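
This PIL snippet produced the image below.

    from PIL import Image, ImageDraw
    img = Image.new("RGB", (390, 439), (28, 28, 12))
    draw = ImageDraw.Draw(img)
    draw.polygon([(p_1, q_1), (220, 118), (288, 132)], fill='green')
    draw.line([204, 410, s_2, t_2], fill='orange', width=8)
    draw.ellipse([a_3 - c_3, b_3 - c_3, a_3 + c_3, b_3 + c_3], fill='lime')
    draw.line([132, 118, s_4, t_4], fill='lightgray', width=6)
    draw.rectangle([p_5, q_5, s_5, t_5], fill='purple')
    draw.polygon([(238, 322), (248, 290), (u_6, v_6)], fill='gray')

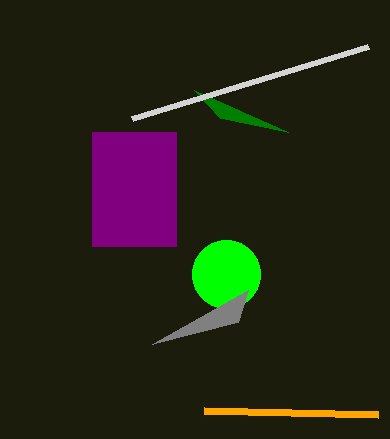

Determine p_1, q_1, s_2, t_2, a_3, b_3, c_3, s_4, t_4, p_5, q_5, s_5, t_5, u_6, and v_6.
p_1 = 194, q_1 = 90, s_2 = 378, t_2 = 414, a_3 = 226, b_3 = 274, c_3 = 34, s_4 = 368, t_4 = 46, p_5 = 92, q_5 = 132, s_5 = 176, t_5 = 246, u_6 = 152, v_6 = 344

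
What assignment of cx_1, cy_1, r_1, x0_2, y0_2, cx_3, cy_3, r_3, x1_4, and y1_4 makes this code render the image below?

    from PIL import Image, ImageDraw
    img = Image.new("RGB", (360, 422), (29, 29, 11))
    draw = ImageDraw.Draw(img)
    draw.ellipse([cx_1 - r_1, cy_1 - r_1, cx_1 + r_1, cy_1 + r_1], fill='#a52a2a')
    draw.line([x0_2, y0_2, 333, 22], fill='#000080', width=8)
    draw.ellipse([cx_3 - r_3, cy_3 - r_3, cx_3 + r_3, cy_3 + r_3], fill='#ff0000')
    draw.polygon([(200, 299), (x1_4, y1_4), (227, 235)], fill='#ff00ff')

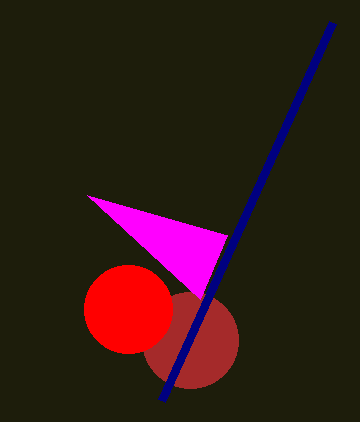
cx_1 = 190, cy_1 = 340, r_1 = 48, x0_2 = 162, y0_2 = 400, cx_3 = 128, cy_3 = 309, r_3 = 44, x1_4 = 87, y1_4 = 195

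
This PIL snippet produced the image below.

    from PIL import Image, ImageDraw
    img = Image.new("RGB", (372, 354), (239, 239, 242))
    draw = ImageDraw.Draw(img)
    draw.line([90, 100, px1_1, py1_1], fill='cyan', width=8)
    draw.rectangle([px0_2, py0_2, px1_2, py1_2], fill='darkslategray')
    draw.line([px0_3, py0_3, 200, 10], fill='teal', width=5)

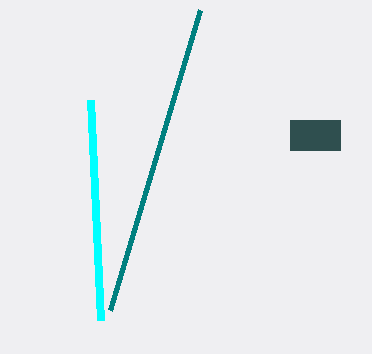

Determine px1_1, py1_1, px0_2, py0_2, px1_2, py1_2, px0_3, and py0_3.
px1_1 = 100, py1_1 = 320, px0_2 = 290, py0_2 = 120, px1_2 = 340, py1_2 = 150, px0_3 = 110, py0_3 = 310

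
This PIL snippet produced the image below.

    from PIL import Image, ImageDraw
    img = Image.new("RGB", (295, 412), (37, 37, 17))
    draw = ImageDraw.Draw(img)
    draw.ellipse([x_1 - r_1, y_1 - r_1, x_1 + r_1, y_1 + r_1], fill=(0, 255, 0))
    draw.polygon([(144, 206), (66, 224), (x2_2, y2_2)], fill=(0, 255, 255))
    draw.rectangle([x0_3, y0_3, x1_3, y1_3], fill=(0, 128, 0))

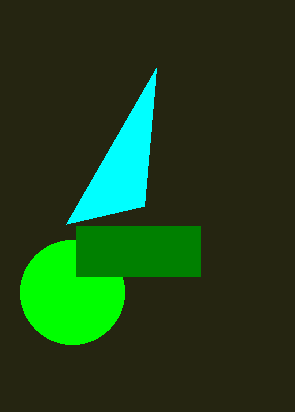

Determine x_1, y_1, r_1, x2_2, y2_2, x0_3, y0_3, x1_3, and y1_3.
x_1 = 72; y_1 = 292; r_1 = 52; x2_2 = 156; y2_2 = 68; x0_3 = 76; y0_3 = 226; x1_3 = 200; y1_3 = 276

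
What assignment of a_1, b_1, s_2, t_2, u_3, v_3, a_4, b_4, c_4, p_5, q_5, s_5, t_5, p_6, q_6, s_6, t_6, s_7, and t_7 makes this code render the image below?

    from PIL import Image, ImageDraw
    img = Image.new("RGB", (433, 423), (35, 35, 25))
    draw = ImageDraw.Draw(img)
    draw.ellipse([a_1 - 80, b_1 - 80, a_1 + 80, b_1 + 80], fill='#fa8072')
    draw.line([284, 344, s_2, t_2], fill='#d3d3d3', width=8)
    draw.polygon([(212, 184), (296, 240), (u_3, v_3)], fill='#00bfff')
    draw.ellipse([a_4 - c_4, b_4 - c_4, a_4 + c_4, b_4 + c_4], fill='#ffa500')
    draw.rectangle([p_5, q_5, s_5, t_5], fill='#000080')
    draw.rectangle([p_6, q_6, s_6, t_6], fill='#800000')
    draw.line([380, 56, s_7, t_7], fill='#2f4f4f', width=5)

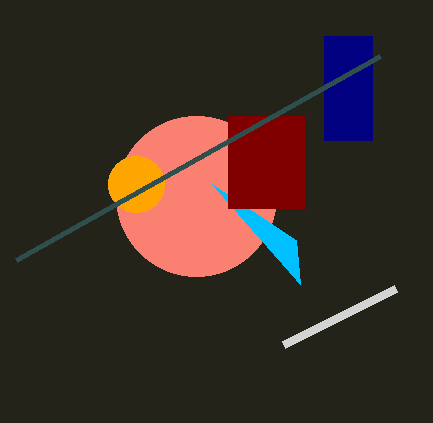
a_1 = 196
b_1 = 196
s_2 = 396
t_2 = 288
u_3 = 300
v_3 = 284
a_4 = 136
b_4 = 184
c_4 = 28
p_5 = 324
q_5 = 36
s_5 = 372
t_5 = 140
p_6 = 228
q_6 = 116
s_6 = 304
t_6 = 208
s_7 = 16
t_7 = 260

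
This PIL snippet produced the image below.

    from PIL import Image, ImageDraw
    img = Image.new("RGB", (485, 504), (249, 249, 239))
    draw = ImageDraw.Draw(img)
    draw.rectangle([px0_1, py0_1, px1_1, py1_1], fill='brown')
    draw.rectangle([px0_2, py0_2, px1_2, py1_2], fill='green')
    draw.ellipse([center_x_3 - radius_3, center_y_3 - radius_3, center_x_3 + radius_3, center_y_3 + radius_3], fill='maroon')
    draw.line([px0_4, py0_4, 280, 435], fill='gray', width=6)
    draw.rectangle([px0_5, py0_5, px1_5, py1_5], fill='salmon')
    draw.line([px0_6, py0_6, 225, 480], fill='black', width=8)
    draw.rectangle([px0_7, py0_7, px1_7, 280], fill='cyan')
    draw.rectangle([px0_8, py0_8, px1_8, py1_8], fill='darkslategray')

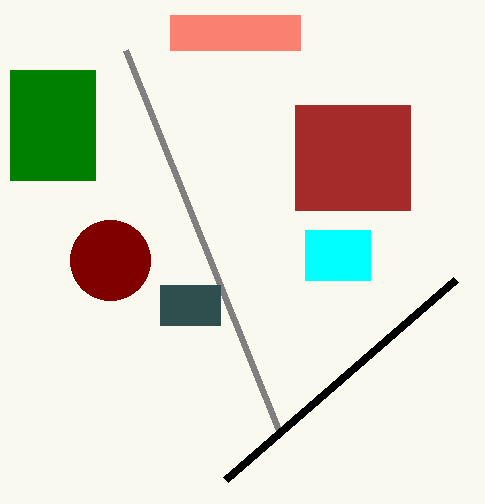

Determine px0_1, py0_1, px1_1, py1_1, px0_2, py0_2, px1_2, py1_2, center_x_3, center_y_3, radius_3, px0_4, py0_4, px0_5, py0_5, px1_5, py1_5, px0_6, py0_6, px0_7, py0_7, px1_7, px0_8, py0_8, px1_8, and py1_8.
px0_1 = 295; py0_1 = 105; px1_1 = 410; py1_1 = 210; px0_2 = 10; py0_2 = 70; px1_2 = 95; py1_2 = 180; center_x_3 = 110; center_y_3 = 260; radius_3 = 40; px0_4 = 125; py0_4 = 50; px0_5 = 170; py0_5 = 15; px1_5 = 300; py1_5 = 50; px0_6 = 455; py0_6 = 280; px0_7 = 305; py0_7 = 230; px1_7 = 370; px0_8 = 160; py0_8 = 285; px1_8 = 220; py1_8 = 325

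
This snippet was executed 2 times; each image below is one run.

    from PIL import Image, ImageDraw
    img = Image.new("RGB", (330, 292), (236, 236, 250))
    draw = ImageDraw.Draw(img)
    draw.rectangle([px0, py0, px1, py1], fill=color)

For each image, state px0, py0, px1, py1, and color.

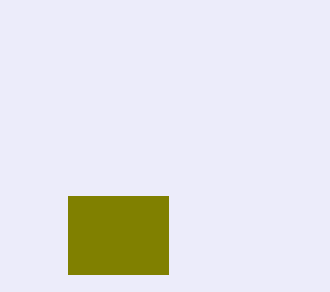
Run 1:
px0 = 68, py0 = 196, px1 = 168, py1 = 274, color = 'olive'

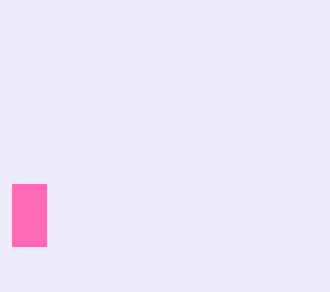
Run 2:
px0 = 12
py0 = 184
px1 = 46
py1 = 246
color = 'hotpink'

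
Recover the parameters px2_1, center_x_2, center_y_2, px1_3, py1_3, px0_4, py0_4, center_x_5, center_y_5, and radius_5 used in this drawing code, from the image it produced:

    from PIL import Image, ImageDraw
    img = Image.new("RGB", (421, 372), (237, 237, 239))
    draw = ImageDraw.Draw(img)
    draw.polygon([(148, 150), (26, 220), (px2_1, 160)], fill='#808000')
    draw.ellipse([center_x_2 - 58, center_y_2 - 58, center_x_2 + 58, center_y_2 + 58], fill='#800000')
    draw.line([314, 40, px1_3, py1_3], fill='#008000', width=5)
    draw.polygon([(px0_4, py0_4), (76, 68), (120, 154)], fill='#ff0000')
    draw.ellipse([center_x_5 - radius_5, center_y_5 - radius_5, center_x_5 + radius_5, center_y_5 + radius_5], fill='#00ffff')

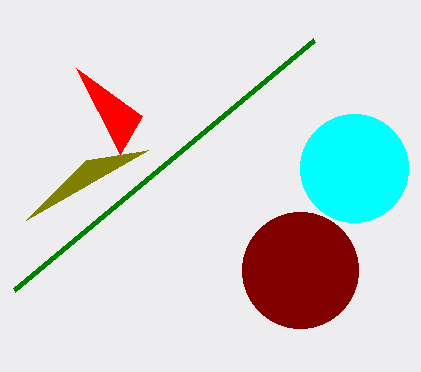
px2_1 = 86
center_x_2 = 300
center_y_2 = 270
px1_3 = 14
py1_3 = 290
px0_4 = 142
py0_4 = 116
center_x_5 = 354
center_y_5 = 168
radius_5 = 54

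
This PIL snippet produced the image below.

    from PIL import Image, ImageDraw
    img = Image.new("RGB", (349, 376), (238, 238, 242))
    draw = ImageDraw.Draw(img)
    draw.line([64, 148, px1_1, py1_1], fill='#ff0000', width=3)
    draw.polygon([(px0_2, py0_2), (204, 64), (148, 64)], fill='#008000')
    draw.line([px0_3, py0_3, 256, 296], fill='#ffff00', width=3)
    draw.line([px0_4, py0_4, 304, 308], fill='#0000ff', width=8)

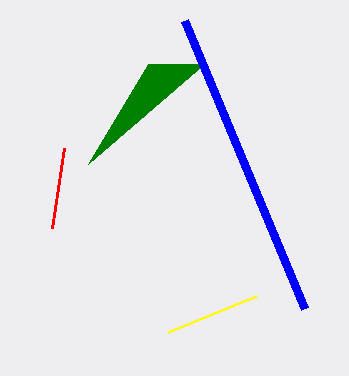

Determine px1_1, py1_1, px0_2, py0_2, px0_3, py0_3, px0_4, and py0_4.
px1_1 = 52
py1_1 = 228
px0_2 = 88
py0_2 = 164
px0_3 = 168
py0_3 = 332
px0_4 = 184
py0_4 = 20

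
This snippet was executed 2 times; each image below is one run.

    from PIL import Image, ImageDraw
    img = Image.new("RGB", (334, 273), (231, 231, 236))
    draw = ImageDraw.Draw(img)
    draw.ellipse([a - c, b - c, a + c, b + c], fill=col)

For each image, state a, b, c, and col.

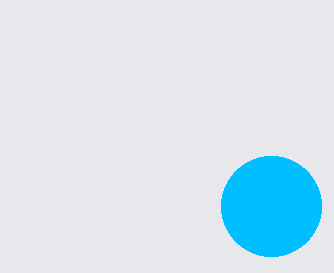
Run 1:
a = 271
b = 206
c = 50
col = 'deepskyblue'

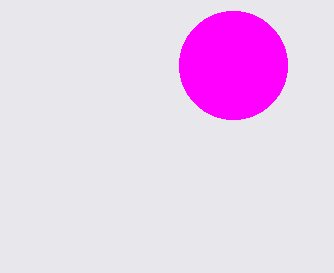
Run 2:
a = 233; b = 65; c = 54; col = 'magenta'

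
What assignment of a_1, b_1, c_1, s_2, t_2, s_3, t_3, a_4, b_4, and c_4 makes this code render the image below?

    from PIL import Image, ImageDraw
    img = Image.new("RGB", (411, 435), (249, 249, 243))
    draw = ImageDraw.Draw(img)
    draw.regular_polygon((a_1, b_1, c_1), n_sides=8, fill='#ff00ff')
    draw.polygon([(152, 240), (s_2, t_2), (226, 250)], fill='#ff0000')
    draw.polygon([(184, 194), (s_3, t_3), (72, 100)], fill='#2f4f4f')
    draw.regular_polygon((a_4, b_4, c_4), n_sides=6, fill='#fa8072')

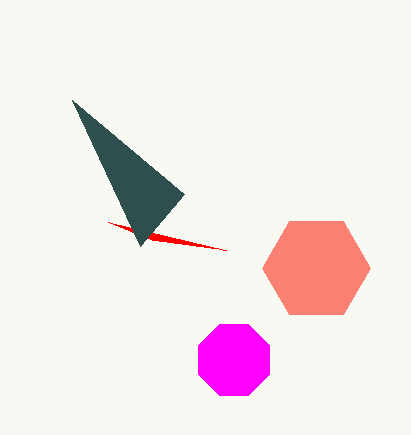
a_1 = 234
b_1 = 360
c_1 = 38
s_2 = 108
t_2 = 222
s_3 = 140
t_3 = 246
a_4 = 316
b_4 = 268
c_4 = 54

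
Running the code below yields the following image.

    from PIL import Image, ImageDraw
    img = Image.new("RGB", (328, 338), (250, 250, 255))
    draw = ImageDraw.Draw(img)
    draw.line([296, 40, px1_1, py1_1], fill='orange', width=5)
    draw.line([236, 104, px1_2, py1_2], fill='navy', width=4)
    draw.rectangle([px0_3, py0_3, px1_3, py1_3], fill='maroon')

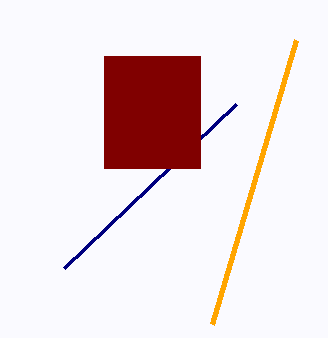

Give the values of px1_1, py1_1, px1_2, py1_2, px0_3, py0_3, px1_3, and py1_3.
px1_1 = 212; py1_1 = 324; px1_2 = 64; py1_2 = 268; px0_3 = 104; py0_3 = 56; px1_3 = 200; py1_3 = 168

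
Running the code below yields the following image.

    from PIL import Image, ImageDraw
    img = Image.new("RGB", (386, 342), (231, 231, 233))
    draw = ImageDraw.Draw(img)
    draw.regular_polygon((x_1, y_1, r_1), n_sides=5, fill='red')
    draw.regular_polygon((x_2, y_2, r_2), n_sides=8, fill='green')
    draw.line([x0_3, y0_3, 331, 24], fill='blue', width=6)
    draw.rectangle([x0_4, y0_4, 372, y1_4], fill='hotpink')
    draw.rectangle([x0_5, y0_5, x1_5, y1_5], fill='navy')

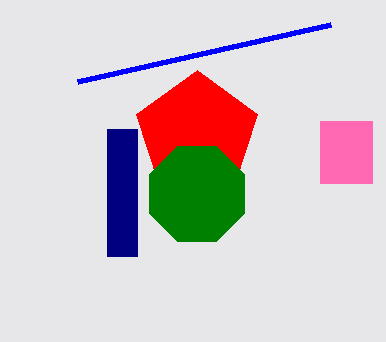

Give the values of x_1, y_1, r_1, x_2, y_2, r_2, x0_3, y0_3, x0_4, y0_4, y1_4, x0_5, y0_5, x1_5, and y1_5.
x_1 = 197, y_1 = 134, r_1 = 64, x_2 = 197, y_2 = 194, r_2 = 51, x0_3 = 78, y0_3 = 81, x0_4 = 320, y0_4 = 121, y1_4 = 183, x0_5 = 107, y0_5 = 129, x1_5 = 137, y1_5 = 256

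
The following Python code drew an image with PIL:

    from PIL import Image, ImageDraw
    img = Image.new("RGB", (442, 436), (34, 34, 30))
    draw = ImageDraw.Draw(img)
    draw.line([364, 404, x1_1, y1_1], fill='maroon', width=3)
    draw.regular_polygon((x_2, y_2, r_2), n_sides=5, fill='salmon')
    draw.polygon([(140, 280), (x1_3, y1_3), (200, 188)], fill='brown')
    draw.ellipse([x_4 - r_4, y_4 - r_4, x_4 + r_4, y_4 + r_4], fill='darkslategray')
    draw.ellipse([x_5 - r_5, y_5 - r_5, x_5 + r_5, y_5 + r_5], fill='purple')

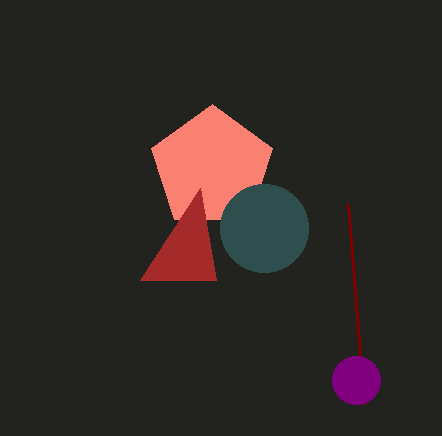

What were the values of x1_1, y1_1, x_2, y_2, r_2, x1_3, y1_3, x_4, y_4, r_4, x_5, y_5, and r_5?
x1_1 = 348, y1_1 = 204, x_2 = 212, y_2 = 168, r_2 = 64, x1_3 = 216, y1_3 = 280, x_4 = 264, y_4 = 228, r_4 = 44, x_5 = 356, y_5 = 380, r_5 = 24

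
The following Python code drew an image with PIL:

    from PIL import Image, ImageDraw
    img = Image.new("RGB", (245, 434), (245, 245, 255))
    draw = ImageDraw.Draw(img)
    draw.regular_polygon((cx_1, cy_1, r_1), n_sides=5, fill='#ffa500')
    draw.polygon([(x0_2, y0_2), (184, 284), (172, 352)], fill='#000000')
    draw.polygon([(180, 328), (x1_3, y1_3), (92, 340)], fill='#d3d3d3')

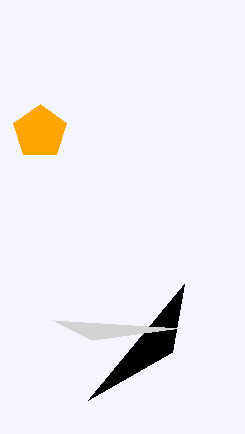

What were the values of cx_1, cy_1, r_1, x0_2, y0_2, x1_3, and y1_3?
cx_1 = 40; cy_1 = 132; r_1 = 28; x0_2 = 88; y0_2 = 400; x1_3 = 52; y1_3 = 320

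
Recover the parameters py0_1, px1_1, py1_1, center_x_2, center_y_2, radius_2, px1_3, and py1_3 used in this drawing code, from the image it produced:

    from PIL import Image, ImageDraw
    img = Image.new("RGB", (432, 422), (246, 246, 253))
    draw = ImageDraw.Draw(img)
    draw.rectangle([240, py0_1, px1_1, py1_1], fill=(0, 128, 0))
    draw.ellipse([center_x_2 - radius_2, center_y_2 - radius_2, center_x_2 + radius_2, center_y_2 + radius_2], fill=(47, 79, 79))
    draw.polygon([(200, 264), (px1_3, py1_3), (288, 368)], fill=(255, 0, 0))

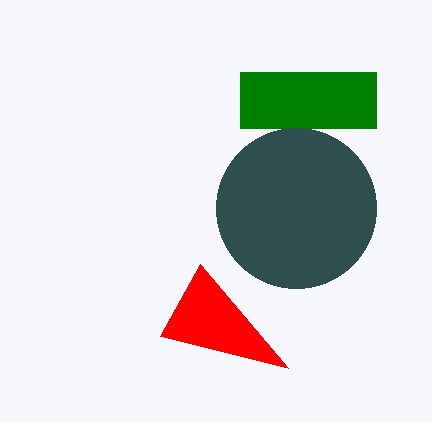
py0_1 = 72
px1_1 = 376
py1_1 = 128
center_x_2 = 296
center_y_2 = 208
radius_2 = 80
px1_3 = 160
py1_3 = 336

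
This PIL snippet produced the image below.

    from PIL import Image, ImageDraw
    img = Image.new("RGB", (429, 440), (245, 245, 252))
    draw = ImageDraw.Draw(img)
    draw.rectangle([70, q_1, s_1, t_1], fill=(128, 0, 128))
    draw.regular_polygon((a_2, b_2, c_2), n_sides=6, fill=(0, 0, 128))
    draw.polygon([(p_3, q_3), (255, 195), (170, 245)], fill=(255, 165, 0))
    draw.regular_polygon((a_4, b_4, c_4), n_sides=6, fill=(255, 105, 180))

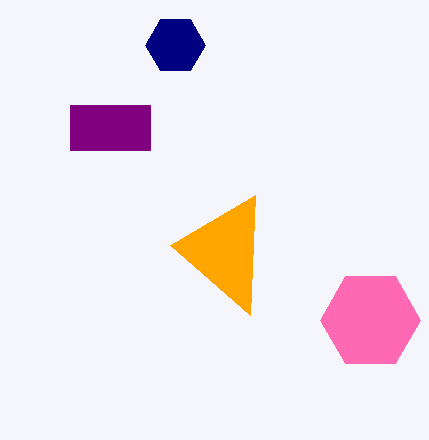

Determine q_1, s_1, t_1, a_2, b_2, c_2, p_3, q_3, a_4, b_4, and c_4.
q_1 = 105
s_1 = 150
t_1 = 150
a_2 = 175
b_2 = 45
c_2 = 30
p_3 = 250
q_3 = 315
a_4 = 370
b_4 = 320
c_4 = 50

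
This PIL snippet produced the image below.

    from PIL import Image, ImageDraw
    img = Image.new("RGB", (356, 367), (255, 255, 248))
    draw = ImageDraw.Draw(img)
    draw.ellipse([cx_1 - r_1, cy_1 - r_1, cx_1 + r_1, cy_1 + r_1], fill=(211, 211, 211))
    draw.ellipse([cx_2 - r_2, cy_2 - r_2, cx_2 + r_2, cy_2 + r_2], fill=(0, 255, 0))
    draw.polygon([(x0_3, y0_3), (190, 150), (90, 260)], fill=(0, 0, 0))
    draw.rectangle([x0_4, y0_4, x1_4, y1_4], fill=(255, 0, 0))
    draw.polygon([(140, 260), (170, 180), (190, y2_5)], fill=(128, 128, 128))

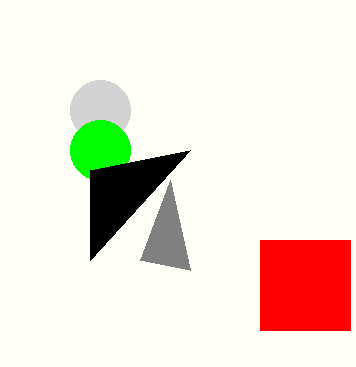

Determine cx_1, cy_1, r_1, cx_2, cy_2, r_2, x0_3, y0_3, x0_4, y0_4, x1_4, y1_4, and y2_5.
cx_1 = 100; cy_1 = 110; r_1 = 30; cx_2 = 100; cy_2 = 150; r_2 = 30; x0_3 = 90; y0_3 = 170; x0_4 = 260; y0_4 = 240; x1_4 = 350; y1_4 = 330; y2_5 = 270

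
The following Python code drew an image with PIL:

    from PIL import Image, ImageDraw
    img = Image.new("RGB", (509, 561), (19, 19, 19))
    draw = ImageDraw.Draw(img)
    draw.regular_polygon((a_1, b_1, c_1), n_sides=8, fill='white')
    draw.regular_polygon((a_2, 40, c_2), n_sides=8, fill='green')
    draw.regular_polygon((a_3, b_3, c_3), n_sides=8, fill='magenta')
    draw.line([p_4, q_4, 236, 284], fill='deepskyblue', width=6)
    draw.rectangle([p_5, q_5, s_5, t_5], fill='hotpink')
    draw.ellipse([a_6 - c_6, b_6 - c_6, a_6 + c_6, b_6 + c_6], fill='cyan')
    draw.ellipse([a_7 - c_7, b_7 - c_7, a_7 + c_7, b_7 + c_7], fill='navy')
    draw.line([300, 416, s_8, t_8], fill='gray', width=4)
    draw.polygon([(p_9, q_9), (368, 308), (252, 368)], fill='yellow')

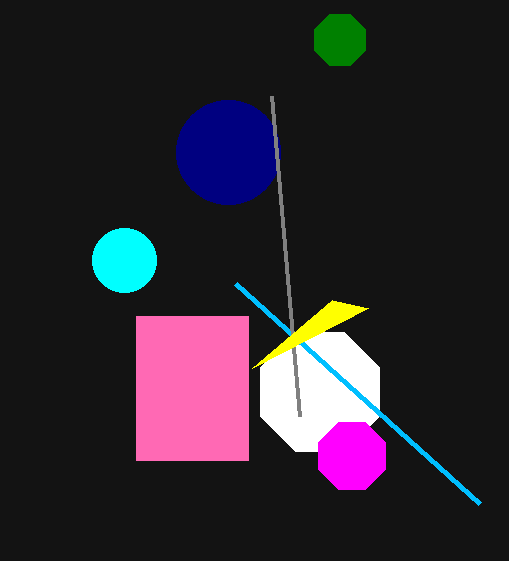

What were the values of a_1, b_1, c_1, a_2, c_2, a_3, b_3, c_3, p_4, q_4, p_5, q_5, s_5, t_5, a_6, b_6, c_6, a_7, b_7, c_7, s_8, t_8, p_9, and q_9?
a_1 = 320; b_1 = 392; c_1 = 64; a_2 = 340; c_2 = 28; a_3 = 352; b_3 = 456; c_3 = 36; p_4 = 480; q_4 = 504; p_5 = 136; q_5 = 316; s_5 = 248; t_5 = 460; a_6 = 124; b_6 = 260; c_6 = 32; a_7 = 228; b_7 = 152; c_7 = 52; s_8 = 272; t_8 = 96; p_9 = 332; q_9 = 300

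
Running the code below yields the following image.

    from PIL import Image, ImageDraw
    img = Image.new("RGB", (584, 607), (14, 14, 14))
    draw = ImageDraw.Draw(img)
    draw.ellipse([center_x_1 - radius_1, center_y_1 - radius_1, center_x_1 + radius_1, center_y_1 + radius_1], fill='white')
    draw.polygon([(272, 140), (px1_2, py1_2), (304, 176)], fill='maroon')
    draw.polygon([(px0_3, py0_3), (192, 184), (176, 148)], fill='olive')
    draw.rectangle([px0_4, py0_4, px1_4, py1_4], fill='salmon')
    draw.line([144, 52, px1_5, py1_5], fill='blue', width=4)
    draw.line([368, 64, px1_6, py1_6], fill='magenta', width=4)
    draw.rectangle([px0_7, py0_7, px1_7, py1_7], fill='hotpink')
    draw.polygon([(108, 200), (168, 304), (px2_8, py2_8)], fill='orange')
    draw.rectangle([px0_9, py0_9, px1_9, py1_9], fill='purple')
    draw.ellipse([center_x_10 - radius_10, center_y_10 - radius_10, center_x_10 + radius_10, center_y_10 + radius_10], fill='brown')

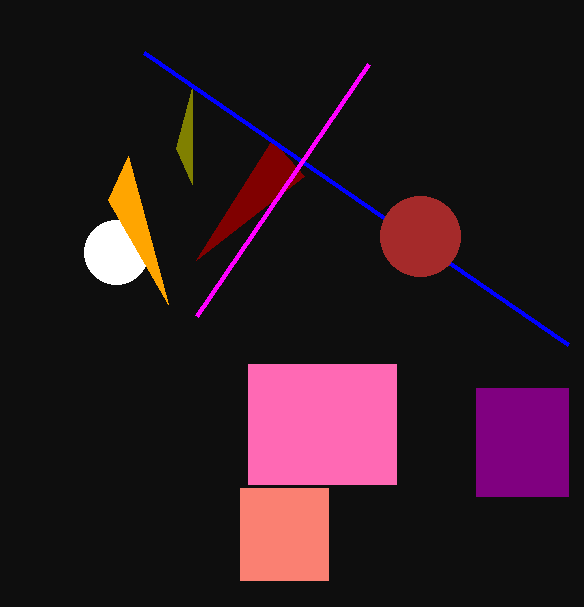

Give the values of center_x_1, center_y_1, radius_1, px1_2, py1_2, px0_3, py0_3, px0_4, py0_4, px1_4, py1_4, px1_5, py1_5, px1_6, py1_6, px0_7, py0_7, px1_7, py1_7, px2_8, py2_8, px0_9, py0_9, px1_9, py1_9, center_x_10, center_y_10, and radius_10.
center_x_1 = 116, center_y_1 = 252, radius_1 = 32, px1_2 = 196, py1_2 = 260, px0_3 = 192, py0_3 = 88, px0_4 = 240, py0_4 = 488, px1_4 = 328, py1_4 = 580, px1_5 = 568, py1_5 = 344, px1_6 = 196, py1_6 = 316, px0_7 = 248, py0_7 = 364, px1_7 = 396, py1_7 = 484, px2_8 = 128, py2_8 = 156, px0_9 = 476, py0_9 = 388, px1_9 = 568, py1_9 = 496, center_x_10 = 420, center_y_10 = 236, radius_10 = 40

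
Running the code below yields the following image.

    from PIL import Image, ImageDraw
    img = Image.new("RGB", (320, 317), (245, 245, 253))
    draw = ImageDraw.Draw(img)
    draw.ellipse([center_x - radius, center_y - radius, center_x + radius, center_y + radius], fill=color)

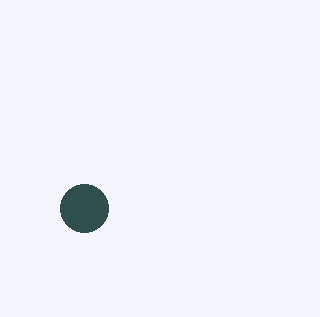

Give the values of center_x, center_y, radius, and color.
center_x = 84; center_y = 208; radius = 24; color = 'darkslategray'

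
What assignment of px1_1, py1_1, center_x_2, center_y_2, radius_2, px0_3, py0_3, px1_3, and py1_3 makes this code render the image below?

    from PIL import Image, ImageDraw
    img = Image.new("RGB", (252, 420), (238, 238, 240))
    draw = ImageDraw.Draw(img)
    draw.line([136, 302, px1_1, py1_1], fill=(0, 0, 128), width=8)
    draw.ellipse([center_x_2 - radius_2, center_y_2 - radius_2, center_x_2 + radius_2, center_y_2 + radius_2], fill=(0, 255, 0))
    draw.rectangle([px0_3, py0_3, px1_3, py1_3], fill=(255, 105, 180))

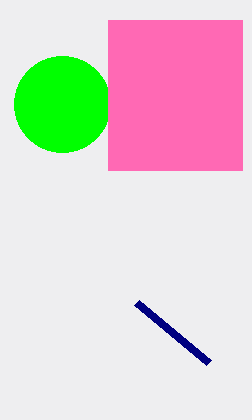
px1_1 = 208
py1_1 = 362
center_x_2 = 62
center_y_2 = 104
radius_2 = 48
px0_3 = 108
py0_3 = 20
px1_3 = 242
py1_3 = 170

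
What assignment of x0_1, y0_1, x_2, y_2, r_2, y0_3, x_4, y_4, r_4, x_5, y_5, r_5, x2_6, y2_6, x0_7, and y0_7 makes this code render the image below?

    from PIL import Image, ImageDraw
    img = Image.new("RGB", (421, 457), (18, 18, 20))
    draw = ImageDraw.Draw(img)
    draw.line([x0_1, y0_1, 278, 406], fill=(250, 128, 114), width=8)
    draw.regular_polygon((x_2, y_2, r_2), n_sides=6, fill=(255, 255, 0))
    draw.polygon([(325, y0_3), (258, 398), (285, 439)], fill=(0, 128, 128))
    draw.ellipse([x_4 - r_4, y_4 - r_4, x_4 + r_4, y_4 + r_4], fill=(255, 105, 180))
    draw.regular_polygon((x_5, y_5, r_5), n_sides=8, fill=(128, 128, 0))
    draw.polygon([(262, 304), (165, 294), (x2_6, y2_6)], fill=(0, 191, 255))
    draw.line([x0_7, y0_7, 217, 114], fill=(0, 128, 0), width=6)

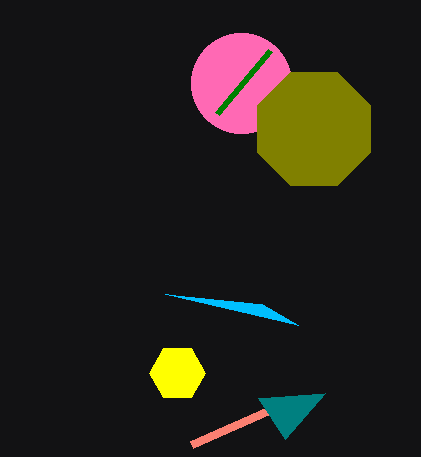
x0_1 = 192
y0_1 = 444
x_2 = 177
y_2 = 373
r_2 = 28
y0_3 = 393
x_4 = 241
y_4 = 83
r_4 = 50
x_5 = 314
y_5 = 129
r_5 = 61
x2_6 = 298
y2_6 = 325
x0_7 = 270
y0_7 = 51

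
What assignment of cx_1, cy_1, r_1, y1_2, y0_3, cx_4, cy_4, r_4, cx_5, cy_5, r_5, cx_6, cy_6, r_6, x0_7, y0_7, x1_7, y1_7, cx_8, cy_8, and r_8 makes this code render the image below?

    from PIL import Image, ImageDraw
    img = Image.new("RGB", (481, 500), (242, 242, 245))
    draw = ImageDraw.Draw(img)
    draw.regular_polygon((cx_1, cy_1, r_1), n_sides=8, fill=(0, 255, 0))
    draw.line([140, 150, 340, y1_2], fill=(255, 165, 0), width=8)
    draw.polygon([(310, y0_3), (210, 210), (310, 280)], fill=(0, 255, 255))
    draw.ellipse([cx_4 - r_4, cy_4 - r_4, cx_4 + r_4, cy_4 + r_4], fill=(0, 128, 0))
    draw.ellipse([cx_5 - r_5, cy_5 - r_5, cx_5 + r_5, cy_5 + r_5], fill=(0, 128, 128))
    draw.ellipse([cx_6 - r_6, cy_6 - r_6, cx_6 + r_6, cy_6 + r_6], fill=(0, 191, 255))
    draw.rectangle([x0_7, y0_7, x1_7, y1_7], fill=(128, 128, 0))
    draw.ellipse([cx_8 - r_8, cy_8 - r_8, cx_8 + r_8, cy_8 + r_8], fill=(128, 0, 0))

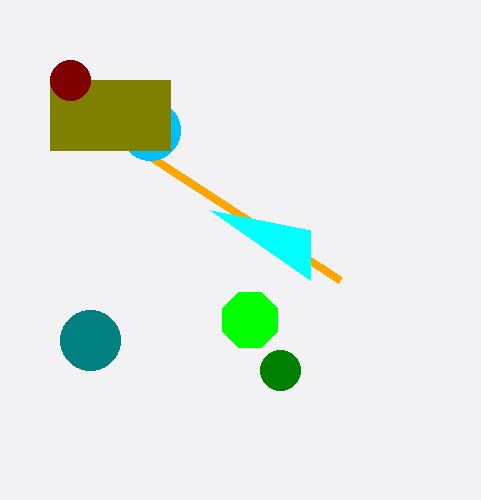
cx_1 = 250, cy_1 = 320, r_1 = 30, y1_2 = 280, y0_3 = 230, cx_4 = 280, cy_4 = 370, r_4 = 20, cx_5 = 90, cy_5 = 340, r_5 = 30, cx_6 = 150, cy_6 = 130, r_6 = 30, x0_7 = 50, y0_7 = 80, x1_7 = 170, y1_7 = 150, cx_8 = 70, cy_8 = 80, r_8 = 20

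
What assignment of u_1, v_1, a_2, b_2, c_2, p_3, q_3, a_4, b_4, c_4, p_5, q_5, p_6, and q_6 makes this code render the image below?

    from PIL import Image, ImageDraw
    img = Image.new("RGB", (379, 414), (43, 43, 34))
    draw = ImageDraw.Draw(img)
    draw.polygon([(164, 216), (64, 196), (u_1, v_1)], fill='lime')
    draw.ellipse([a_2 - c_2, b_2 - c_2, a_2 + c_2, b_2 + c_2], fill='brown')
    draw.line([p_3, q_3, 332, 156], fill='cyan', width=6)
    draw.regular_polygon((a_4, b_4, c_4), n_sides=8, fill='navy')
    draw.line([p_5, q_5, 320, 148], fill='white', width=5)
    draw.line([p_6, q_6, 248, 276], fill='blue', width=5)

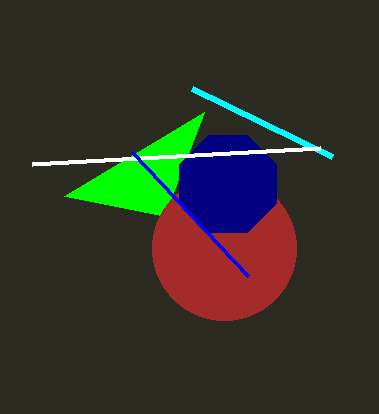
u_1 = 204
v_1 = 112
a_2 = 224
b_2 = 248
c_2 = 72
p_3 = 192
q_3 = 88
a_4 = 228
b_4 = 184
c_4 = 52
p_5 = 32
q_5 = 164
p_6 = 132
q_6 = 152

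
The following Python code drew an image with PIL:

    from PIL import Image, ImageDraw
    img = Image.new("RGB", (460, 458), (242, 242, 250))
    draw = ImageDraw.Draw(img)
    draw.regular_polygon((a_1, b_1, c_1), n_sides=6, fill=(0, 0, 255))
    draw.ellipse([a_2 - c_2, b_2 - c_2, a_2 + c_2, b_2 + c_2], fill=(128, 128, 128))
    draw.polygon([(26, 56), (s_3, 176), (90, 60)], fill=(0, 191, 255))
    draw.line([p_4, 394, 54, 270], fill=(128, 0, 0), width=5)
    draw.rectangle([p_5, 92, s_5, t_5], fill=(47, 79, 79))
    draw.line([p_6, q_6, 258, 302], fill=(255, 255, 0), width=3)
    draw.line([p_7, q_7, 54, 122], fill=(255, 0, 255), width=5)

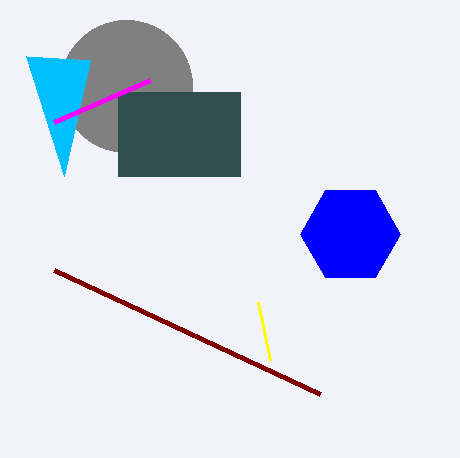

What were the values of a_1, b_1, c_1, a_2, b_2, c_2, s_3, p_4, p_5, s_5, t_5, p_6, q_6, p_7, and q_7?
a_1 = 350, b_1 = 234, c_1 = 50, a_2 = 126, b_2 = 86, c_2 = 66, s_3 = 64, p_4 = 320, p_5 = 118, s_5 = 240, t_5 = 176, p_6 = 270, q_6 = 360, p_7 = 150, q_7 = 80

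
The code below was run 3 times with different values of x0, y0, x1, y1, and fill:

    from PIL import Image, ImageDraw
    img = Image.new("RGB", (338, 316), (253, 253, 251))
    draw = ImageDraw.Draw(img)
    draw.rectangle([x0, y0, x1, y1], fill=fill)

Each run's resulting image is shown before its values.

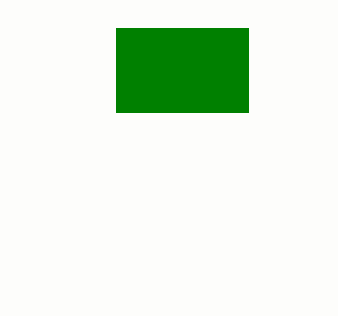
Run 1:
x0 = 116; y0 = 28; x1 = 248; y1 = 112; fill = 'green'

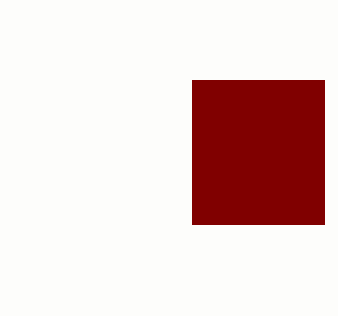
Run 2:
x0 = 192; y0 = 80; x1 = 324; y1 = 224; fill = 'maroon'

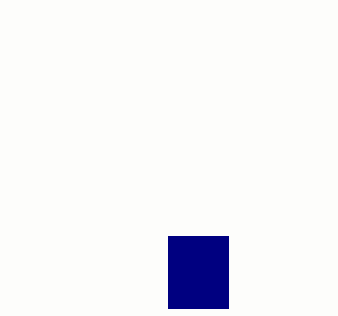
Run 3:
x0 = 168
y0 = 236
x1 = 228
y1 = 308
fill = 'navy'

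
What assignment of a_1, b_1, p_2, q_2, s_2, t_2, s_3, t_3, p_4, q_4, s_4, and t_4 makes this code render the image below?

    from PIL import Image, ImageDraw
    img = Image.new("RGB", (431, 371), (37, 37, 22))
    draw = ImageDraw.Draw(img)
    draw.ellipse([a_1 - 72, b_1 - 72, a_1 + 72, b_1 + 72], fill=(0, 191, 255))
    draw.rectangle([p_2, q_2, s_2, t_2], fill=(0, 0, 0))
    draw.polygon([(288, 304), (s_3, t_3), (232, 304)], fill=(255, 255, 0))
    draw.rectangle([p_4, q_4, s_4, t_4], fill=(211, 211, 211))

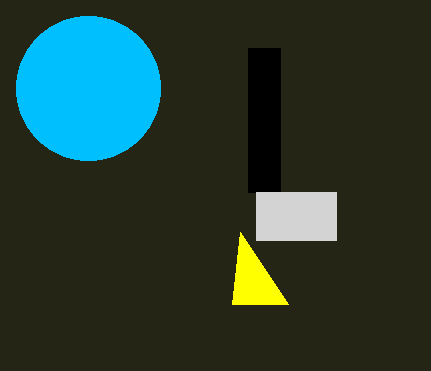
a_1 = 88, b_1 = 88, p_2 = 248, q_2 = 48, s_2 = 280, t_2 = 192, s_3 = 240, t_3 = 232, p_4 = 256, q_4 = 192, s_4 = 336, t_4 = 240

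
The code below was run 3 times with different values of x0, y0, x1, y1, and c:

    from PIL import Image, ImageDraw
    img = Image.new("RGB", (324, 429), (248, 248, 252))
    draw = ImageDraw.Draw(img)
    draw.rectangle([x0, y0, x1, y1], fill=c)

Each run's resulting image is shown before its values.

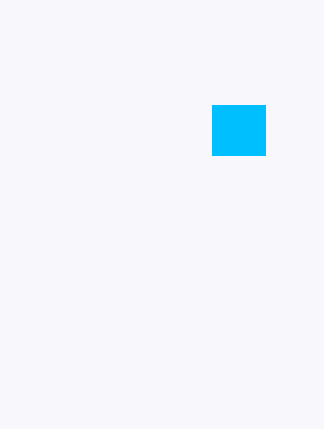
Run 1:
x0 = 212; y0 = 105; x1 = 265; y1 = 155; c = 'deepskyblue'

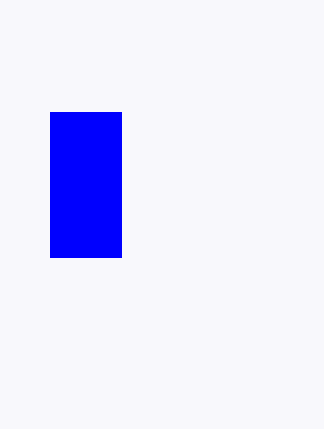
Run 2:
x0 = 50
y0 = 112
x1 = 121
y1 = 257
c = 'blue'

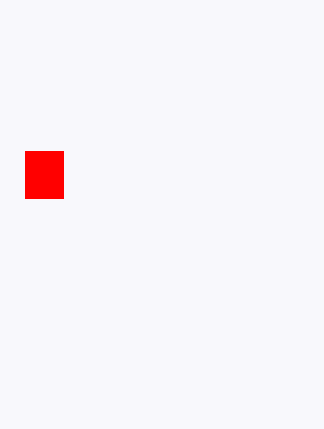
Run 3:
x0 = 25
y0 = 151
x1 = 63
y1 = 198
c = 'red'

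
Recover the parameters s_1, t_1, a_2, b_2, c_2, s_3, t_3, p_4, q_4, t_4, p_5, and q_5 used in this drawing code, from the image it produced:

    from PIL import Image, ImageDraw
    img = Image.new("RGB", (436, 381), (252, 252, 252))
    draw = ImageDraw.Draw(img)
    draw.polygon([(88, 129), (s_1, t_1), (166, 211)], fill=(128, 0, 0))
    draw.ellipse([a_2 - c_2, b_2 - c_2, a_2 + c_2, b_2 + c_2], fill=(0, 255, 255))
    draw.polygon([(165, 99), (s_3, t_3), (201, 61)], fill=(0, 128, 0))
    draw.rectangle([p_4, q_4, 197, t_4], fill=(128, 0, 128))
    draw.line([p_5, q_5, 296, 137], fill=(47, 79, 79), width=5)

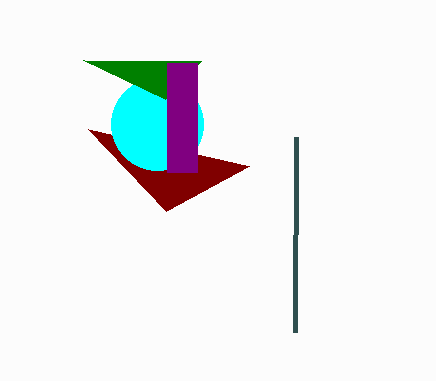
s_1 = 249, t_1 = 166, a_2 = 157, b_2 = 124, c_2 = 46, s_3 = 83, t_3 = 60, p_4 = 167, q_4 = 63, t_4 = 172, p_5 = 295, q_5 = 332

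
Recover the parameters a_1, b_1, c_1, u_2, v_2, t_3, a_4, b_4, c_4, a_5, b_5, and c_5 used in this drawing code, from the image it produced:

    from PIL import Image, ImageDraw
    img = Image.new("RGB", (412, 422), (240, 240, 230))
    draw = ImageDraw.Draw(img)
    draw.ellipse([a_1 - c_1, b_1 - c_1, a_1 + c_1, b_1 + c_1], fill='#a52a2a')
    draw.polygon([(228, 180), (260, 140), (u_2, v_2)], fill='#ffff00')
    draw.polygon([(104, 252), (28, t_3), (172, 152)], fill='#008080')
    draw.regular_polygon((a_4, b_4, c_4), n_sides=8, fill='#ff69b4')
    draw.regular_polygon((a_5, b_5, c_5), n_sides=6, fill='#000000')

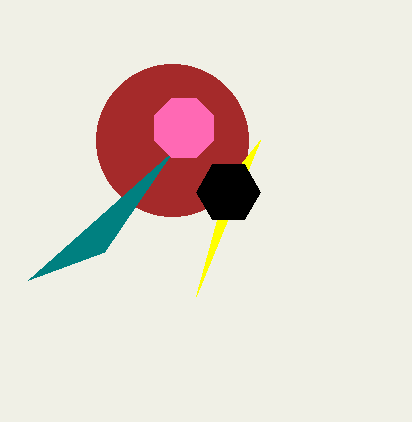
a_1 = 172
b_1 = 140
c_1 = 76
u_2 = 196
v_2 = 296
t_3 = 280
a_4 = 184
b_4 = 128
c_4 = 32
a_5 = 228
b_5 = 192
c_5 = 32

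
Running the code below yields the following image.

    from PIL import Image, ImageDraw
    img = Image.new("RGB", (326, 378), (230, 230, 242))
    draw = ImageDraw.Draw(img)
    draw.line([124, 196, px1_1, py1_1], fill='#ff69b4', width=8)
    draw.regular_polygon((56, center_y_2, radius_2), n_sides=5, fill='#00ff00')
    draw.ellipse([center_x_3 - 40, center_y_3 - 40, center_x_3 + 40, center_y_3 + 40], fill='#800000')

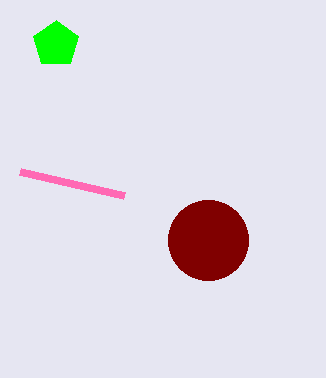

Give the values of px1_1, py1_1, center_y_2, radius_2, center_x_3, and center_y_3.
px1_1 = 20
py1_1 = 172
center_y_2 = 44
radius_2 = 24
center_x_3 = 208
center_y_3 = 240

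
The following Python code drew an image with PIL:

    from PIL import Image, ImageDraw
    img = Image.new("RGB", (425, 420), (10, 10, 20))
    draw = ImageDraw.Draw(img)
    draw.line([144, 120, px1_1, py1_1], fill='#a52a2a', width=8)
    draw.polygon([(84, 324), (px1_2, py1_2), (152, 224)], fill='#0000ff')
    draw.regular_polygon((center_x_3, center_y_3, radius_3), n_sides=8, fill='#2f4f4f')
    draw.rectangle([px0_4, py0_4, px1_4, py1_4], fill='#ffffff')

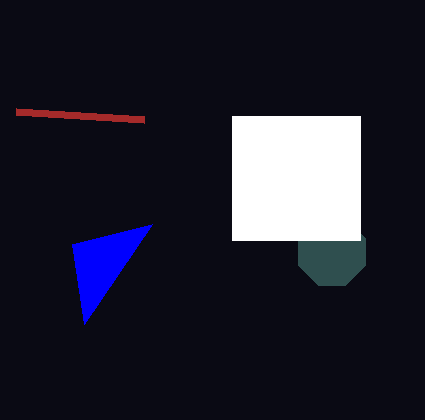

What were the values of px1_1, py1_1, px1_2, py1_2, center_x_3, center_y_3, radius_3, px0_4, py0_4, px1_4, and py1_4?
px1_1 = 16; py1_1 = 112; px1_2 = 72; py1_2 = 244; center_x_3 = 332; center_y_3 = 252; radius_3 = 36; px0_4 = 232; py0_4 = 116; px1_4 = 360; py1_4 = 240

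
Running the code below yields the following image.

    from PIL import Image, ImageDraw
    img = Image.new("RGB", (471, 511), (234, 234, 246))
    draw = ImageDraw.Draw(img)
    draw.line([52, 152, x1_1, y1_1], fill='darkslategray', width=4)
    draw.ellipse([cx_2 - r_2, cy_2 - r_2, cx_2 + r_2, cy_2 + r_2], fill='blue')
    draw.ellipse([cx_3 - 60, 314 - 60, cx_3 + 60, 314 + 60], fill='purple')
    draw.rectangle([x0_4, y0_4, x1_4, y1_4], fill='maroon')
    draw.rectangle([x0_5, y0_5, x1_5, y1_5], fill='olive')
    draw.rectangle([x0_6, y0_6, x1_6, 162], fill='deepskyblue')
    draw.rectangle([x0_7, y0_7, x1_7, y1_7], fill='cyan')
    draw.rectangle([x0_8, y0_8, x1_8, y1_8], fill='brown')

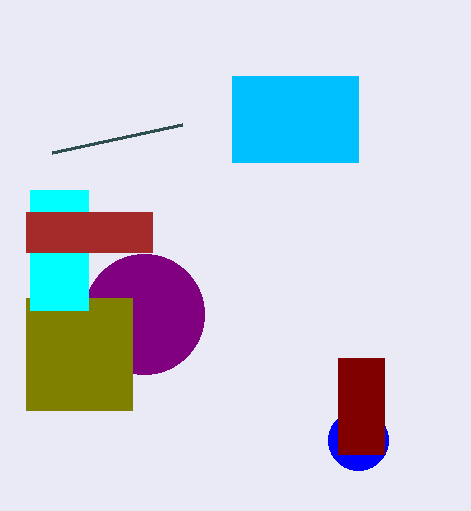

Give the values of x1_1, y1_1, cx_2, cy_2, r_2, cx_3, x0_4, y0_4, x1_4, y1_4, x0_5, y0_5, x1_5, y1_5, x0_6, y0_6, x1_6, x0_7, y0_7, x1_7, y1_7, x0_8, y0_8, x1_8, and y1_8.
x1_1 = 182, y1_1 = 124, cx_2 = 358, cy_2 = 440, r_2 = 30, cx_3 = 144, x0_4 = 338, y0_4 = 358, x1_4 = 384, y1_4 = 454, x0_5 = 26, y0_5 = 298, x1_5 = 132, y1_5 = 410, x0_6 = 232, y0_6 = 76, x1_6 = 358, x0_7 = 30, y0_7 = 190, x1_7 = 88, y1_7 = 310, x0_8 = 26, y0_8 = 212, x1_8 = 152, y1_8 = 252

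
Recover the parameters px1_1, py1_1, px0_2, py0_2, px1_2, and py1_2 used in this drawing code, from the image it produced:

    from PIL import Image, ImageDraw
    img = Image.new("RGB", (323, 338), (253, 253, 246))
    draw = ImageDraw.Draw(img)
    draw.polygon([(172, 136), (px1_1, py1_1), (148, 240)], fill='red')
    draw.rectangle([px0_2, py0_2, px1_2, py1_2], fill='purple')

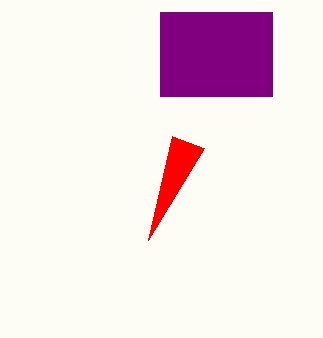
px1_1 = 204; py1_1 = 148; px0_2 = 160; py0_2 = 12; px1_2 = 272; py1_2 = 96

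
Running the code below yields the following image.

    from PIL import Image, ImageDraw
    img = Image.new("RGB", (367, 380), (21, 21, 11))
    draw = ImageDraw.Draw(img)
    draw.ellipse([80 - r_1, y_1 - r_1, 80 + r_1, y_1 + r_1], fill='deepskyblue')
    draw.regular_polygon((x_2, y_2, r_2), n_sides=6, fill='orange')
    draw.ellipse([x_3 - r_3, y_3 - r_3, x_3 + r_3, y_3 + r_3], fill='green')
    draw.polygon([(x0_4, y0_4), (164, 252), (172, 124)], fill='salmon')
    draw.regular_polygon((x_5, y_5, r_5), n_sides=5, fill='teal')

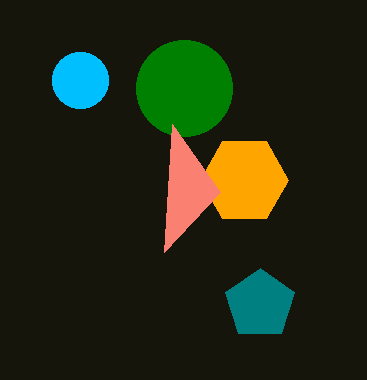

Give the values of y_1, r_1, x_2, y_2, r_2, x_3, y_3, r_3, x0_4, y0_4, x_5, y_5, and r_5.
y_1 = 80, r_1 = 28, x_2 = 244, y_2 = 180, r_2 = 44, x_3 = 184, y_3 = 88, r_3 = 48, x0_4 = 220, y0_4 = 192, x_5 = 260, y_5 = 304, r_5 = 36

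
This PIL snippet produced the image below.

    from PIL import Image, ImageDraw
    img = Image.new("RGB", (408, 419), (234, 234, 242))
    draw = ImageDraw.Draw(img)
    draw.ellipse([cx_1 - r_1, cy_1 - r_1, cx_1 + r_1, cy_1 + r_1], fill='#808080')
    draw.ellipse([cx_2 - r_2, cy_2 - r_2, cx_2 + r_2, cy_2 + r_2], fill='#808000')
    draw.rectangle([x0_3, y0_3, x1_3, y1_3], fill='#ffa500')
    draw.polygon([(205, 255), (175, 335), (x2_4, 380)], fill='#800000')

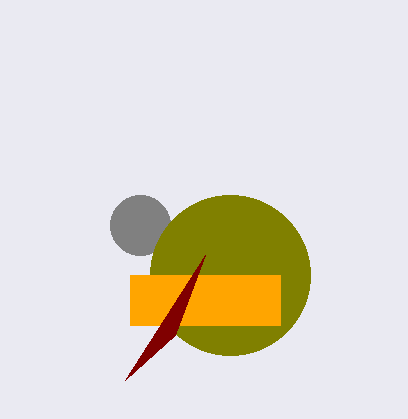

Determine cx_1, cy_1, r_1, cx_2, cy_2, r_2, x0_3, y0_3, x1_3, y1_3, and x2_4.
cx_1 = 140; cy_1 = 225; r_1 = 30; cx_2 = 230; cy_2 = 275; r_2 = 80; x0_3 = 130; y0_3 = 275; x1_3 = 280; y1_3 = 325; x2_4 = 125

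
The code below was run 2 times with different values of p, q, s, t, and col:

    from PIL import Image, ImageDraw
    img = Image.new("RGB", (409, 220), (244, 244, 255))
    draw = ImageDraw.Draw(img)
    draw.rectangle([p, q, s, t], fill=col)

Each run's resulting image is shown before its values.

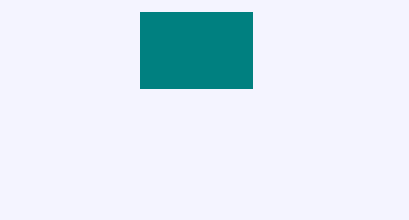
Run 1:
p = 140; q = 12; s = 252; t = 88; col = 'teal'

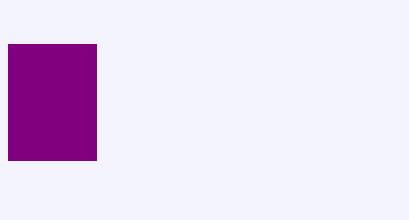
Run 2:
p = 8; q = 44; s = 96; t = 160; col = 'purple'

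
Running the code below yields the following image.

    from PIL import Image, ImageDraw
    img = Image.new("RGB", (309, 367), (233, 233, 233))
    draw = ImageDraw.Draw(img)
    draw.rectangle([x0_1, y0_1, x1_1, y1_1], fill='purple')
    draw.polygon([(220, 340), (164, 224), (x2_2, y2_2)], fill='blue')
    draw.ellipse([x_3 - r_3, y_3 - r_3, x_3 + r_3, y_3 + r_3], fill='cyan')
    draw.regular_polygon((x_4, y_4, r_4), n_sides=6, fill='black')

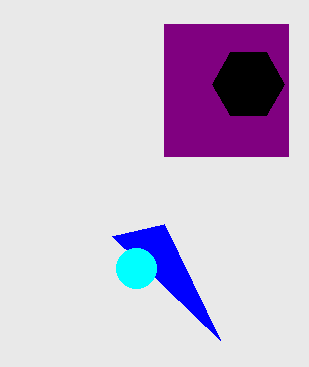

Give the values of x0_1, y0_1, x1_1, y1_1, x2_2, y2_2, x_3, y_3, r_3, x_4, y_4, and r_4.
x0_1 = 164
y0_1 = 24
x1_1 = 288
y1_1 = 156
x2_2 = 112
y2_2 = 236
x_3 = 136
y_3 = 268
r_3 = 20
x_4 = 248
y_4 = 84
r_4 = 36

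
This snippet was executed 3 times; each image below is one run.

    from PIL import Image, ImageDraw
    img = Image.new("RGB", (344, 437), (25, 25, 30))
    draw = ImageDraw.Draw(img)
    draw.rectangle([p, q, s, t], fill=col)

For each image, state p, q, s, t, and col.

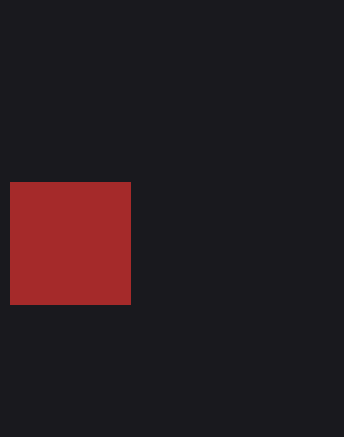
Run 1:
p = 10
q = 182
s = 130
t = 304
col = 'brown'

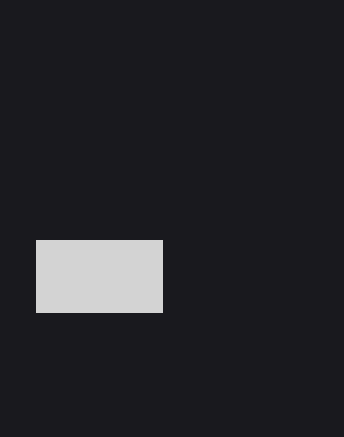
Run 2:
p = 36, q = 240, s = 162, t = 312, col = 'lightgray'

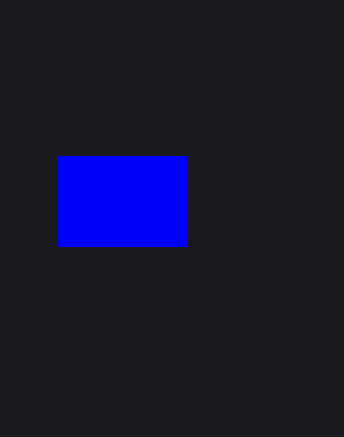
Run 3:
p = 58
q = 156
s = 186
t = 246
col = 'blue'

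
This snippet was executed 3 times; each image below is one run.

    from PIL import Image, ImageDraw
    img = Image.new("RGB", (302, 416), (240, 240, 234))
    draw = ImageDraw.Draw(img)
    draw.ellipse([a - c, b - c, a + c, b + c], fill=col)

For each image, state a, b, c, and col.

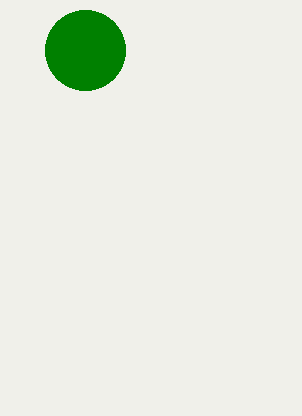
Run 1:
a = 85; b = 50; c = 40; col = 'green'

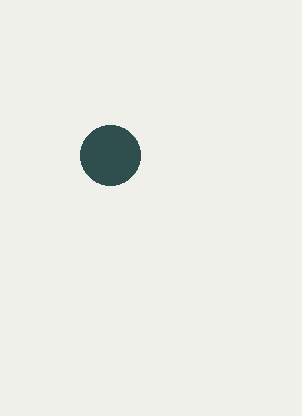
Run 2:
a = 110; b = 155; c = 30; col = 'darkslategray'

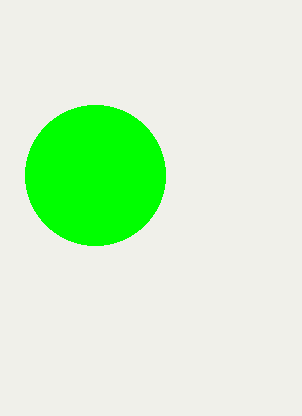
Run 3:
a = 95; b = 175; c = 70; col = 'lime'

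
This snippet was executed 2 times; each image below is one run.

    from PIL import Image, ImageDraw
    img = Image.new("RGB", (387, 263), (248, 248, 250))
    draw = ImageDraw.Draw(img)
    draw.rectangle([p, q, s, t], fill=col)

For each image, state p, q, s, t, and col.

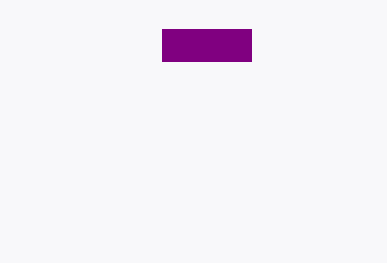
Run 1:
p = 162, q = 29, s = 251, t = 61, col = 'purple'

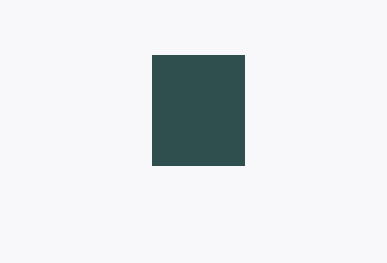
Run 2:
p = 152, q = 55, s = 244, t = 165, col = 'darkslategray'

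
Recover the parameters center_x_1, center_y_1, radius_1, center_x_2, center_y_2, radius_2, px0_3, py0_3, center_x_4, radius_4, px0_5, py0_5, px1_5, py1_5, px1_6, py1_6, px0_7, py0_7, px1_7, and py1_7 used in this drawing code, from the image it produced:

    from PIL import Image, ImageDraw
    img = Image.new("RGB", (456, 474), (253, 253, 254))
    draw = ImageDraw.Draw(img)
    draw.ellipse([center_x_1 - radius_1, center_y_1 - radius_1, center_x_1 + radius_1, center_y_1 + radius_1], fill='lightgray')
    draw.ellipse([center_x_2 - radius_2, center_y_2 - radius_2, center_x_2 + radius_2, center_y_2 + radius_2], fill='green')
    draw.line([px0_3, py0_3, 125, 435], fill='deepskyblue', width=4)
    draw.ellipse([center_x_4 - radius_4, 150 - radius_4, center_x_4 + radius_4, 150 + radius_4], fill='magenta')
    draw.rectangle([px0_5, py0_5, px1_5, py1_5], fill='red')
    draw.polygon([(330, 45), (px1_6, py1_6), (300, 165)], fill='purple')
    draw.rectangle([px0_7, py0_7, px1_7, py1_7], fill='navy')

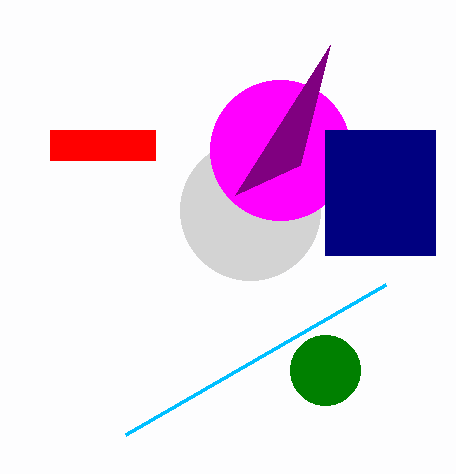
center_x_1 = 250
center_y_1 = 210
radius_1 = 70
center_x_2 = 325
center_y_2 = 370
radius_2 = 35
px0_3 = 385
py0_3 = 285
center_x_4 = 280
radius_4 = 70
px0_5 = 50
py0_5 = 130
px1_5 = 155
py1_5 = 160
px1_6 = 235
py1_6 = 195
px0_7 = 325
py0_7 = 130
px1_7 = 435
py1_7 = 255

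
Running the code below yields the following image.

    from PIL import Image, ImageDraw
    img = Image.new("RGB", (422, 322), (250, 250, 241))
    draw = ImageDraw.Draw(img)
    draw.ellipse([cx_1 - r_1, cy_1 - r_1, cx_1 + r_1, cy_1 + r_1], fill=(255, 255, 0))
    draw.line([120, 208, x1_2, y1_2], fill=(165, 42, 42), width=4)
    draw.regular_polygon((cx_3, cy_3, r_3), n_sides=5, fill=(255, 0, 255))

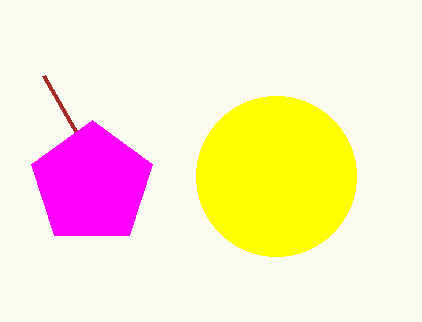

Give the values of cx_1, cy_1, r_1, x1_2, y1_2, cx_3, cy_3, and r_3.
cx_1 = 276, cy_1 = 176, r_1 = 80, x1_2 = 44, y1_2 = 76, cx_3 = 92, cy_3 = 184, r_3 = 64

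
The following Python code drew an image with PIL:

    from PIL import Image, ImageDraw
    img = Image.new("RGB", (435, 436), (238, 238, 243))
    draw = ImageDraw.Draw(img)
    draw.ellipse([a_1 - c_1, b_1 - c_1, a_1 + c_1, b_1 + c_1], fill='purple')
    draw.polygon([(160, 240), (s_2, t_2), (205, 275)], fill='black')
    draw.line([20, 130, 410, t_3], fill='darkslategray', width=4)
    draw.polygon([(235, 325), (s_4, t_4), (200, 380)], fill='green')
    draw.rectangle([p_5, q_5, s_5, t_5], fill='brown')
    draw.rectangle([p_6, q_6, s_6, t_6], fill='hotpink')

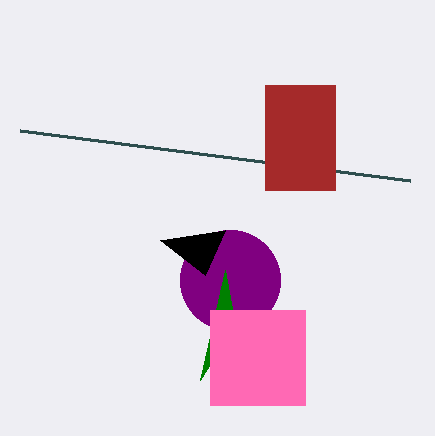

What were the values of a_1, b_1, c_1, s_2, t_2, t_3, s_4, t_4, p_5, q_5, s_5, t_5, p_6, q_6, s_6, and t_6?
a_1 = 230
b_1 = 280
c_1 = 50
s_2 = 225
t_2 = 230
t_3 = 180
s_4 = 225
t_4 = 270
p_5 = 265
q_5 = 85
s_5 = 335
t_5 = 190
p_6 = 210
q_6 = 310
s_6 = 305
t_6 = 405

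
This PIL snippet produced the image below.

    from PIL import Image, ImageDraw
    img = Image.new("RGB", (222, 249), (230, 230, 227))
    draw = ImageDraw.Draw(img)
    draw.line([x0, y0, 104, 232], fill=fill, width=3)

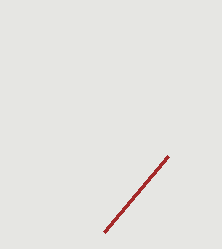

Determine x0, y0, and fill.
x0 = 168
y0 = 156
fill = 'brown'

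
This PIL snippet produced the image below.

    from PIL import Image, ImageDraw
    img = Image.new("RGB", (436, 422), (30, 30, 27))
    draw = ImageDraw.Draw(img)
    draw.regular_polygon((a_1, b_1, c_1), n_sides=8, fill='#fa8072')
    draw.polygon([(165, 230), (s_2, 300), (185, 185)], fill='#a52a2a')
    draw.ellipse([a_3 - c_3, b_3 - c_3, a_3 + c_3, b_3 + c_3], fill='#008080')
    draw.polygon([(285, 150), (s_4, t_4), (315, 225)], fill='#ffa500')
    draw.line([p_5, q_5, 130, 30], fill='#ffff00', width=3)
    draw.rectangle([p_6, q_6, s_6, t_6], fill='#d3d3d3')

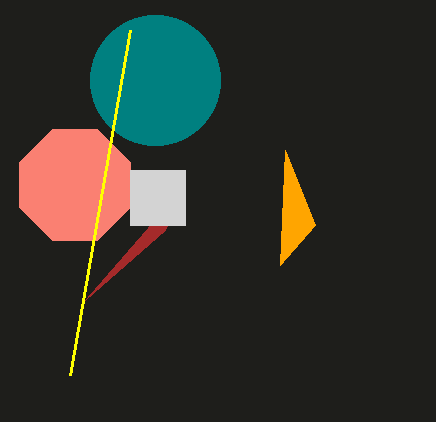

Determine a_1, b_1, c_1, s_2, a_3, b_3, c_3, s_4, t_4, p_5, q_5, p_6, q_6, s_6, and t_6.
a_1 = 75
b_1 = 185
c_1 = 60
s_2 = 85
a_3 = 155
b_3 = 80
c_3 = 65
s_4 = 280
t_4 = 265
p_5 = 70
q_5 = 375
p_6 = 130
q_6 = 170
s_6 = 185
t_6 = 225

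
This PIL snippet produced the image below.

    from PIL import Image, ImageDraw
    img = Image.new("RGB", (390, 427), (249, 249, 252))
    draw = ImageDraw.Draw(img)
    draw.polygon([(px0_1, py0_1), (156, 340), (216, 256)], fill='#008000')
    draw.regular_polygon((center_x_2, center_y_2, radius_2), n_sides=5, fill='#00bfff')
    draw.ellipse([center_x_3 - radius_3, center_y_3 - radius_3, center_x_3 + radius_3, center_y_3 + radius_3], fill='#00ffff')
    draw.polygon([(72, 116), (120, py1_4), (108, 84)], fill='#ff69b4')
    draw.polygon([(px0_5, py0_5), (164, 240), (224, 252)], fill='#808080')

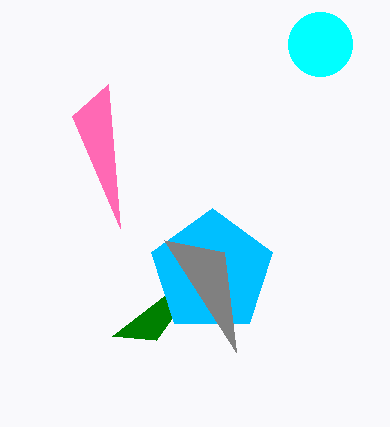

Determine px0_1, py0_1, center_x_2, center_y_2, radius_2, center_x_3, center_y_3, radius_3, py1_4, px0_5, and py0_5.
px0_1 = 112; py0_1 = 336; center_x_2 = 212; center_y_2 = 272; radius_2 = 64; center_x_3 = 320; center_y_3 = 44; radius_3 = 32; py1_4 = 228; px0_5 = 236; py0_5 = 352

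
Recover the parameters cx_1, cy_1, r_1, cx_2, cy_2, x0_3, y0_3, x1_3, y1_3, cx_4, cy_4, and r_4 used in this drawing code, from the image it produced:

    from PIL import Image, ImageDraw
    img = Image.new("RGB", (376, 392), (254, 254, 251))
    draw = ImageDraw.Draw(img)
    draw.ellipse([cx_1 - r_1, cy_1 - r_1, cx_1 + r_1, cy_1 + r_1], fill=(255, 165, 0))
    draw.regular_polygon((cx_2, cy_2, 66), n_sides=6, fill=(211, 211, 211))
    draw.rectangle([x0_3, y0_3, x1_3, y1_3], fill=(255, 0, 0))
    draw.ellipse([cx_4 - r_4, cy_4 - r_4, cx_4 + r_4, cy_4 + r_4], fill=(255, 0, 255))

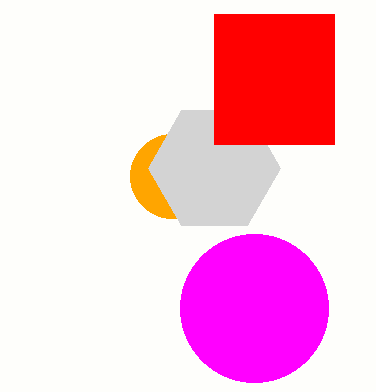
cx_1 = 172; cy_1 = 176; r_1 = 42; cx_2 = 214; cy_2 = 168; x0_3 = 214; y0_3 = 14; x1_3 = 334; y1_3 = 144; cx_4 = 254; cy_4 = 308; r_4 = 74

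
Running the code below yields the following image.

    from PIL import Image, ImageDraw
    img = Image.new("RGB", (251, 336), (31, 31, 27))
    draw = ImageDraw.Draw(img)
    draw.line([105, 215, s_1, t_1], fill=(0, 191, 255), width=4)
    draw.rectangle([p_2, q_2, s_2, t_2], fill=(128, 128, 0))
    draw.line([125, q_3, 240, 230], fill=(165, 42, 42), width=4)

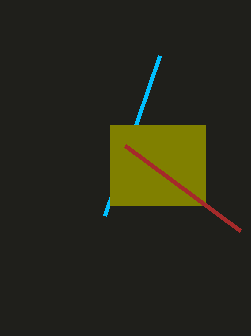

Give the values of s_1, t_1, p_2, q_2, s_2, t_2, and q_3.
s_1 = 160
t_1 = 55
p_2 = 110
q_2 = 125
s_2 = 205
t_2 = 205
q_3 = 145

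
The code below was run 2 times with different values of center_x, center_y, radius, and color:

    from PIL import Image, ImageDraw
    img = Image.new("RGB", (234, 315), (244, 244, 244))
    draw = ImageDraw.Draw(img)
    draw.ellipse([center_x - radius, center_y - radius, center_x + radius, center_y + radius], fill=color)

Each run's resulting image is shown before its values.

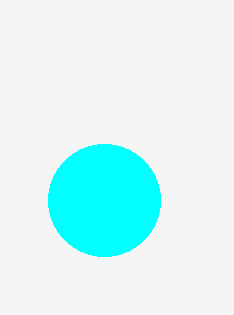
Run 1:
center_x = 104; center_y = 200; radius = 56; color = 'cyan'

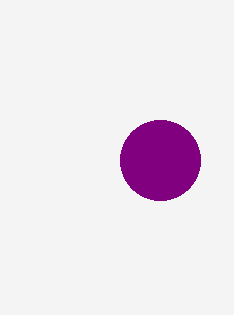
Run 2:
center_x = 160, center_y = 160, radius = 40, color = 'purple'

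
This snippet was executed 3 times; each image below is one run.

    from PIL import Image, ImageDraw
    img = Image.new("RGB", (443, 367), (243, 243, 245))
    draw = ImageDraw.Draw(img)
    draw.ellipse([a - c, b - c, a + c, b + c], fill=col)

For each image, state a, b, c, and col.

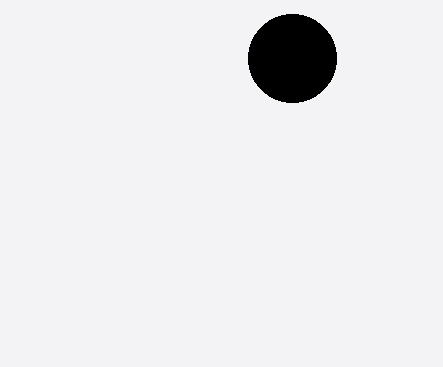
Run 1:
a = 292
b = 58
c = 44
col = 'black'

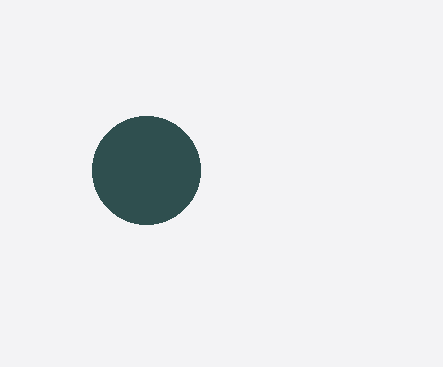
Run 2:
a = 146, b = 170, c = 54, col = 'darkslategray'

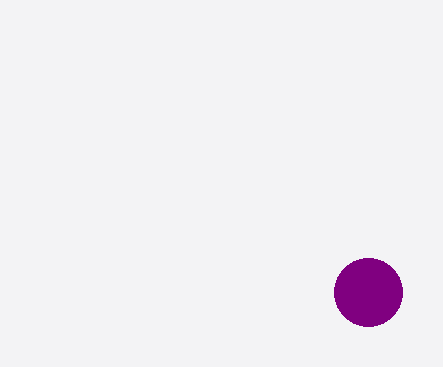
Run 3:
a = 368
b = 292
c = 34
col = 'purple'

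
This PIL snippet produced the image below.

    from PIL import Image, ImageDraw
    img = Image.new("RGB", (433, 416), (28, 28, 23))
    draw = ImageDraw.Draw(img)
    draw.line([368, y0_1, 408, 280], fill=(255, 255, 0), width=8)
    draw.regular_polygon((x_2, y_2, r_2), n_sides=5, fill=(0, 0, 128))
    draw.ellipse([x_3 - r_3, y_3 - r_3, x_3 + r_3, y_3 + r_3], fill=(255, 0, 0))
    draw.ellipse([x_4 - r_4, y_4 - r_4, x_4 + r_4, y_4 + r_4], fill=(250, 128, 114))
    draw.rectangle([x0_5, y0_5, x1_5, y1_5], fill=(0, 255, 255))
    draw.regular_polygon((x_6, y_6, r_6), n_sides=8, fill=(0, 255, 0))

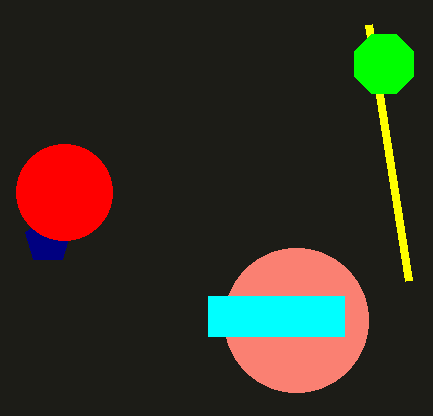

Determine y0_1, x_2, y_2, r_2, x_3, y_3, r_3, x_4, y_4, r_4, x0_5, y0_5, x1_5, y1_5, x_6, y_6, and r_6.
y0_1 = 24, x_2 = 48, y_2 = 240, r_2 = 24, x_3 = 64, y_3 = 192, r_3 = 48, x_4 = 296, y_4 = 320, r_4 = 72, x0_5 = 208, y0_5 = 296, x1_5 = 344, y1_5 = 336, x_6 = 384, y_6 = 64, r_6 = 32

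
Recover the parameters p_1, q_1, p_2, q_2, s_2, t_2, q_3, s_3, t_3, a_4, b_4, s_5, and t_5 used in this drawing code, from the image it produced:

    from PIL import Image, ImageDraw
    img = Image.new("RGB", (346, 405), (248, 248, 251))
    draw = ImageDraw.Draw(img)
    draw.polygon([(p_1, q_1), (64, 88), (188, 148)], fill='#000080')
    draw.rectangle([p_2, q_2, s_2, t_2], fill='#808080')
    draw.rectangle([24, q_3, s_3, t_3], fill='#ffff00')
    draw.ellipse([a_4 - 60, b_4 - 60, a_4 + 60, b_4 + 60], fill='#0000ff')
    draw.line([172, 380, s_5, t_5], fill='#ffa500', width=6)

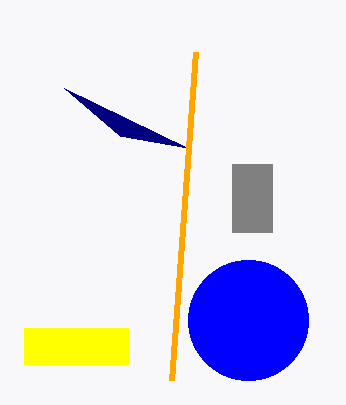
p_1 = 120; q_1 = 136; p_2 = 232; q_2 = 164; s_2 = 272; t_2 = 232; q_3 = 328; s_3 = 128; t_3 = 364; a_4 = 248; b_4 = 320; s_5 = 196; t_5 = 52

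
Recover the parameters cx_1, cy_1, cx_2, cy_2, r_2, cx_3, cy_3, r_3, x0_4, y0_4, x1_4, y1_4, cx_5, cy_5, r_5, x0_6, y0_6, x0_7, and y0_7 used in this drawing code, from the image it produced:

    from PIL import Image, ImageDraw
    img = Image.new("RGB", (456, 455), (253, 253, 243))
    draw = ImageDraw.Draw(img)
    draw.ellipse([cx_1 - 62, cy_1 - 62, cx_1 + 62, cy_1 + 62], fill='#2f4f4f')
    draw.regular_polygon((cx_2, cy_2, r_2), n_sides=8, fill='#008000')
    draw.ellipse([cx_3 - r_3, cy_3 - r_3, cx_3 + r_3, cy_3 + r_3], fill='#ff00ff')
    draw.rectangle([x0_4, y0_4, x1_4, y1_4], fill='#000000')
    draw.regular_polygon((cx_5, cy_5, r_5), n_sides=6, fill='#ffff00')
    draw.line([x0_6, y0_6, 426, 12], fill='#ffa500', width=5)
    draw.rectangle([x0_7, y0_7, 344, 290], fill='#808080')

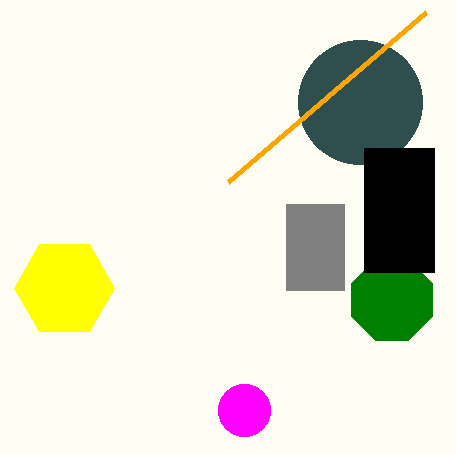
cx_1 = 360
cy_1 = 102
cx_2 = 392
cy_2 = 300
r_2 = 44
cx_3 = 244
cy_3 = 410
r_3 = 26
x0_4 = 364
y0_4 = 148
x1_4 = 434
y1_4 = 272
cx_5 = 64
cy_5 = 288
r_5 = 50
x0_6 = 228
y0_6 = 182
x0_7 = 286
y0_7 = 204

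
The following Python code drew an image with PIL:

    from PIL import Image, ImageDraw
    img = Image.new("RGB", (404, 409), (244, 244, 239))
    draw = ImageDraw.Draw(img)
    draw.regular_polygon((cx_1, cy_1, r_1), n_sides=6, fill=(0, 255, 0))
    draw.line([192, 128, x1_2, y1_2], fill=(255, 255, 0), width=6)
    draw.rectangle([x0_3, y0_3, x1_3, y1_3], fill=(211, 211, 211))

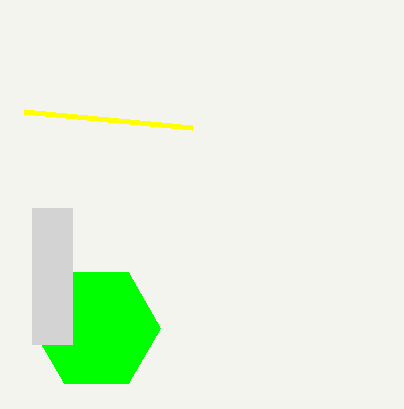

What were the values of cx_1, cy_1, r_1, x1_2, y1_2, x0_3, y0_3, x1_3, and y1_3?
cx_1 = 96; cy_1 = 328; r_1 = 64; x1_2 = 24; y1_2 = 112; x0_3 = 32; y0_3 = 208; x1_3 = 72; y1_3 = 344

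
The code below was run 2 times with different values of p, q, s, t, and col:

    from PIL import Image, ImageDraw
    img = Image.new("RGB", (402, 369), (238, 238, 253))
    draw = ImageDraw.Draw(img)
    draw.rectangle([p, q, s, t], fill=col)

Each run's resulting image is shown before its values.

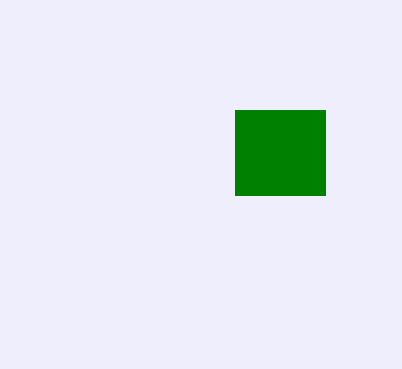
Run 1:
p = 235
q = 110
s = 325
t = 195
col = 'green'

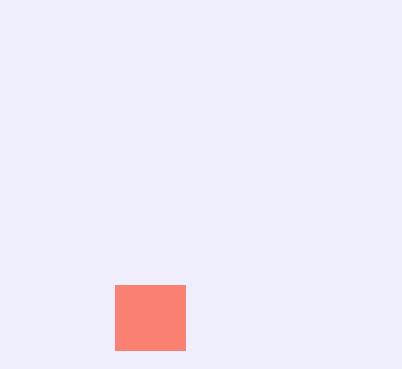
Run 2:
p = 115; q = 285; s = 185; t = 350; col = 'salmon'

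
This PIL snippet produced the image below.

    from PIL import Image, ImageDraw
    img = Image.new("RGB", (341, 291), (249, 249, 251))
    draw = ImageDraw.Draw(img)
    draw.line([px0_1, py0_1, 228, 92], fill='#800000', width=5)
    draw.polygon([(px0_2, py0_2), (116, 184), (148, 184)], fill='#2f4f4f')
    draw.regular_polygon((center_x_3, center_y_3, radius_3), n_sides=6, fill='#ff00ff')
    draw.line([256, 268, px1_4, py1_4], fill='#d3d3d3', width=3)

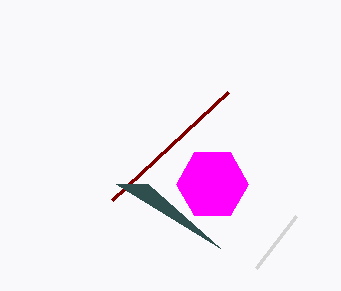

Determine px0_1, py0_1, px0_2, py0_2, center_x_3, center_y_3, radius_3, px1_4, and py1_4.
px0_1 = 112
py0_1 = 200
px0_2 = 220
py0_2 = 248
center_x_3 = 212
center_y_3 = 184
radius_3 = 36
px1_4 = 296
py1_4 = 216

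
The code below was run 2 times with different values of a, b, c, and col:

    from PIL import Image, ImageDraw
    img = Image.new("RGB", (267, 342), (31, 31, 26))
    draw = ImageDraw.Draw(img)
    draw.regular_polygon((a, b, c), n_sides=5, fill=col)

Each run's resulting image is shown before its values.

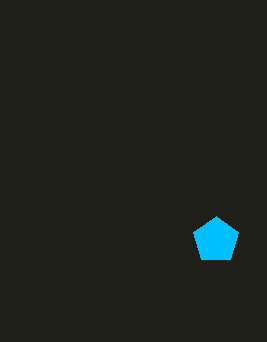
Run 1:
a = 216; b = 240; c = 24; col = 'deepskyblue'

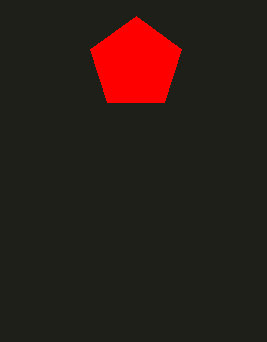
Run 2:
a = 136
b = 64
c = 48
col = 'red'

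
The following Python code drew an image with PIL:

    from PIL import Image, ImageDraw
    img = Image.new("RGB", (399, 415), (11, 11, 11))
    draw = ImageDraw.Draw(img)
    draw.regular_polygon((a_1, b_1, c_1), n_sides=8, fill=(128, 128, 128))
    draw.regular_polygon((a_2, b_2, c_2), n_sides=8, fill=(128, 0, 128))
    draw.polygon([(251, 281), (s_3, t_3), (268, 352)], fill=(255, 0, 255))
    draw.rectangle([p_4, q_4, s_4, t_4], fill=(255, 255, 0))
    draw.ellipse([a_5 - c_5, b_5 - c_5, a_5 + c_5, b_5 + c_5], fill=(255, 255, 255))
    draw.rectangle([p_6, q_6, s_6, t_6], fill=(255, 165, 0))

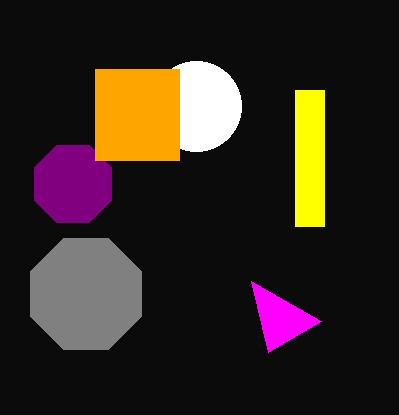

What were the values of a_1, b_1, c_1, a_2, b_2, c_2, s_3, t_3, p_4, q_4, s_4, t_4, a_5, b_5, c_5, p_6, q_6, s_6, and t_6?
a_1 = 86, b_1 = 294, c_1 = 60, a_2 = 73, b_2 = 184, c_2 = 42, s_3 = 321, t_3 = 321, p_4 = 295, q_4 = 90, s_4 = 324, t_4 = 226, a_5 = 196, b_5 = 106, c_5 = 45, p_6 = 95, q_6 = 69, s_6 = 179, t_6 = 160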